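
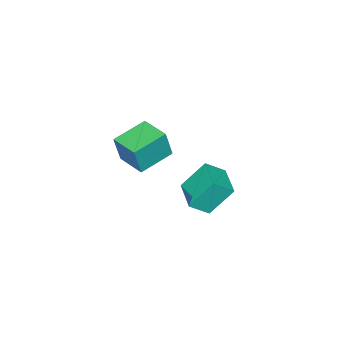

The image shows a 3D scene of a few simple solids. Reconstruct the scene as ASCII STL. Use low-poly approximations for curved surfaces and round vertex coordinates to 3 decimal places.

solid 
facet normal -0.948 0.227 0.224
outer loop
vertex -1.155 -3.921 -0.102
vertex -0.72 -2.155 -0.053
vertex -1.537 -3.778 -1.866
endloop
endfacet
facet normal -0.238 -0.971 -0.027
outer loop
vertex 0.5 -4.265 -2.347
vertex -1.155 -3.921 -0.102
vertex -1.537 -3.778 -1.866
endloop
endfacet
facet normal -0.948 0.226 0.224
outer loop
vertex -1.537 -3.778 -1.866
vertex -0.72 -2.155 -0.053
vertex -1.103 -2.011 -1.816
endloop
endfacet
facet normal -0.211 0.079 -0.974
outer loop
vertex -1.103 -2.011 -1.816
vertex 0.5 -4.265 -2.347
vertex -1.537 -3.778 -1.866
endloop
endfacet
facet normal 0.211 -0.079 0.974
outer loop
vertex -1.155 -3.921 -0.102
vertex 1.317 -2.642 -0.534
vertex -0.72 -2.155 -0.053
endloop
endfacet
facet normal -0.239 -0.971 -0.027
outer loop
vertex 0.883 -4.409 -0.584
vertex -1.155 -3.921 -0.102
vertex 0.5 -4.265 -2.347
endloop
endfacet
facet normal 0.211 -0.079 0.974
outer loop
vertex 0.883 -4.409 -0.584
vertex 1.317 -2.642 -0.534
vertex -1.155 -3.921 -0.102
endloop
endfacet
facet normal 0.239 0.971 0.027
outer loop
vertex -0.72 -2.155 -0.053
vertex 1.317 -2.642 -0.534
vertex -1.103 -2.011 -1.816
endloop
endfacet
facet normal -0.211 0.079 -0.974
outer loop
vertex 0.935 -2.499 -2.298
vertex 0.5 -4.265 -2.347
vertex -1.103 -2.011 -1.816
endloop
endfacet
facet normal 0.239 0.971 0.027
outer loop
vertex -1.103 -2.011 -1.816
vertex 1.317 -2.642 -0.534
vertex 0.935 -2.499 -2.298
endloop
endfacet
facet normal 0.948 -0.227 -0.224
outer loop
vertex 0.935 -2.499 -2.298
vertex 0.883 -4.409 -0.584
vertex 0.5 -4.265 -2.347
endloop
endfacet
facet normal 0.948 -0.227 -0.224
outer loop
vertex 1.317 -2.642 -0.534
vertex 0.883 -4.409 -0.584
vertex 0.935 -2.499 -2.298
endloop
endfacet
facet normal -0.640 0.474 -0.605
outer loop
vertex 0.71 2.813 0.431
vertex 1.869 4.225 0.31
vertex 1.593 1.95 -1.18
endloop
endfacet
facet normal -0.633 -0.771 0.066
outer loop
vertex 2.451 1.315 -0.37
vertex 0.71 2.813 0.431
vertex 1.593 1.95 -1.18
endloop
endfacet
facet normal -0.640 0.474 -0.605
outer loop
vertex 1.593 1.95 -1.18
vertex 1.869 4.225 0.31
vertex 2.752 3.362 -1.301
endloop
endfacet
facet normal 0.435 -0.425 -0.794
outer loop
vertex 2.752 3.362 -1.301
vertex 2.451 1.315 -0.37
vertex 1.593 1.95 -1.18
endloop
endfacet
facet normal -0.435 0.425 0.794
outer loop
vertex 0.71 2.813 0.431
vertex 2.727 3.59 1.12
vertex 1.869 4.225 0.31
endloop
endfacet
facet normal -0.633 -0.771 0.066
outer loop
vertex 1.568 2.178 1.241
vertex 0.71 2.813 0.431
vertex 2.451 1.315 -0.37
endloop
endfacet
facet normal -0.435 0.425 0.794
outer loop
vertex 1.568 2.178 1.241
vertex 2.727 3.59 1.12
vertex 0.71 2.813 0.431
endloop
endfacet
facet normal 0.633 0.771 -0.066
outer loop
vertex 1.869 4.225 0.31
vertex 2.727 3.59 1.12
vertex 2.752 3.362 -1.301
endloop
endfacet
facet normal 0.435 -0.425 -0.794
outer loop
vertex 3.61 2.727 -0.491
vertex 2.451 1.315 -0.37
vertex 2.752 3.362 -1.301
endloop
endfacet
facet normal 0.633 0.771 -0.066
outer loop
vertex 2.752 3.362 -1.301
vertex 2.727 3.59 1.12
vertex 3.61 2.727 -0.491
endloop
endfacet
facet normal 0.640 -0.474 0.605
outer loop
vertex 3.61 2.727 -0.491
vertex 1.568 2.178 1.241
vertex 2.451 1.315 -0.37
endloop
endfacet
facet normal 0.640 -0.474 0.605
outer loop
vertex 2.727 3.59 1.12
vertex 1.568 2.178 1.241
vertex 3.61 2.727 -0.491
endloop
endfacet

endsolid


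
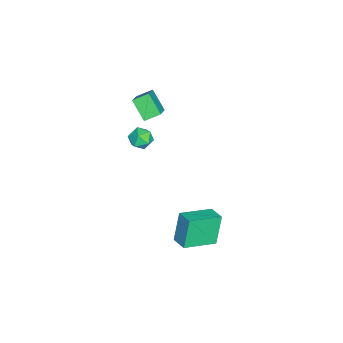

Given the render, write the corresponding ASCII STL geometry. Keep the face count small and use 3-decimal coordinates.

solid 
facet normal -0.721 -0.660 -0.209
outer loop
vertex 1.565 -1.366 -1.729
vertex 0.349 0.155 -2.336
vertex 2.228 -1.535 -3.48
endloop
endfacet
facet normal 0.596 -0.746 0.298
outer loop
vertex 2.971 -0.855 -3.264
vertex 1.565 -1.366 -1.729
vertex 2.228 -1.535 -3.48
endloop
endfacet
facet normal -0.721 -0.660 -0.210
outer loop
vertex 2.228 -1.535 -3.48
vertex 0.349 0.155 -2.336
vertex 1.012 -0.013 -4.087
endloop
endfacet
facet normal 0.353 -0.090 -0.931
outer loop
vertex 1.012 -0.013 -4.087
vertex 2.971 -0.855 -3.264
vertex 2.228 -1.535 -3.48
endloop
endfacet
facet normal -0.353 0.090 0.931
outer loop
vertex 1.565 -1.366 -1.729
vertex 1.092 0.835 -2.12
vertex 0.349 0.155 -2.336
endloop
endfacet
facet normal 0.596 -0.746 0.297
outer loop
vertex 2.308 -0.687 -1.513
vertex 1.565 -1.366 -1.729
vertex 2.971 -0.855 -3.264
endloop
endfacet
facet normal -0.353 0.090 0.931
outer loop
vertex 2.308 -0.687 -1.513
vertex 1.092 0.835 -2.12
vertex 1.565 -1.366 -1.729
endloop
endfacet
facet normal -0.596 0.746 -0.297
outer loop
vertex 0.349 0.155 -2.336
vertex 1.092 0.835 -2.12
vertex 1.012 -0.013 -4.087
endloop
endfacet
facet normal 0.353 -0.090 -0.931
outer loop
vertex 1.755 0.666 -3.871
vertex 2.971 -0.855 -3.264
vertex 1.012 -0.013 -4.087
endloop
endfacet
facet normal -0.595 0.746 -0.298
outer loop
vertex 1.012 -0.013 -4.087
vertex 1.092 0.835 -2.12
vertex 1.755 0.666 -3.871
endloop
endfacet
facet normal 0.721 0.660 0.210
outer loop
vertex 1.755 0.666 -3.871
vertex 2.308 -0.687 -1.513
vertex 2.971 -0.855 -3.264
endloop
endfacet
facet normal 0.721 0.660 0.209
outer loop
vertex 1.092 0.835 -2.12
vertex 2.308 -0.687 -1.513
vertex 1.755 0.666 -3.871
endloop
endfacet
facet normal -0.474 -0.539 0.696
outer loop
vertex -2.017 -3.708 4.833
vertex -3.599 -3.825 3.666
vertex -1.663 -4.532 4.436
endloop
endfacet
facet normal 0.803 0.059 0.593
outer loop
vertex -0.981 -3.755 3.434
vertex -2.017 -3.708 4.833
vertex -1.663 -4.532 4.436
endloop
endfacet
facet normal -0.474 -0.539 0.696
outer loop
vertex -1.663 -4.532 4.436
vertex -3.599 -3.825 3.666
vertex -3.246 -4.648 3.269
endloop
endfacet
facet normal 0.361 -0.840 -0.406
outer loop
vertex -3.246 -4.648 3.269
vertex -0.981 -3.755 3.434
vertex -1.663 -4.532 4.436
endloop
endfacet
facet normal -0.361 0.840 0.405
outer loop
vertex -2.017 -3.708 4.833
vertex -2.917 -3.048 2.664
vertex -3.599 -3.825 3.666
endloop
endfacet
facet normal 0.803 0.059 0.593
outer loop
vertex -1.334 -2.932 3.831
vertex -2.017 -3.708 4.833
vertex -0.981 -3.755 3.434
endloop
endfacet
facet normal -0.360 0.840 0.405
outer loop
vertex -1.334 -2.932 3.831
vertex -2.917 -3.048 2.664
vertex -2.017 -3.708 4.833
endloop
endfacet
facet normal -0.803 -0.059 -0.592
outer loop
vertex -3.599 -3.825 3.666
vertex -2.917 -3.048 2.664
vertex -3.246 -4.648 3.269
endloop
endfacet
facet normal 0.361 -0.840 -0.405
outer loop
vertex -2.563 -3.872 2.267
vertex -0.981 -3.755 3.434
vertex -3.246 -4.648 3.269
endloop
endfacet
facet normal -0.803 -0.059 -0.593
outer loop
vertex -3.246 -4.648 3.269
vertex -2.917 -3.048 2.664
vertex -2.563 -3.872 2.267
endloop
endfacet
facet normal 0.474 0.539 -0.696
outer loop
vertex -2.563 -3.872 2.267
vertex -1.334 -2.932 3.831
vertex -0.981 -3.755 3.434
endloop
endfacet
facet normal 0.474 0.539 -0.696
outer loop
vertex -2.917 -3.048 2.664
vertex -1.334 -2.932 3.831
vertex -2.563 -3.872 2.267
endloop
endfacet
facet normal 0.099 0.965 0.241
outer loop
vertex -0.674 -3.176 2.171
vertex -0.626 -3.364 2.903
vertex 0.001 -3.323 2.481
endloop
endfacet
facet normal 0.369 0.836 -0.406
outer loop
vertex -0.674 -3.176 2.171
vertex 0.001 -3.323 2.481
vertex -0.164 -3.586 1.79
endloop
endfacet
facet normal -0.153 0.564 -0.812
outer loop
vertex -0.674 -3.176 2.171
vertex -0.164 -3.586 1.79
vertex -0.893 -3.79 1.786
endloop
endfacet
facet normal -0.744 0.525 -0.414
outer loop
vertex -0.674 -3.176 2.171
vertex -0.893 -3.79 1.786
vertex -1.179 -3.653 2.473
endloop
endfacet
facet normal -0.588 0.773 0.237
outer loop
vertex -0.674 -3.176 2.171
vertex -1.179 -3.653 2.473
vertex -0.626 -3.364 2.903
endloop
endfacet
facet normal 0.877 0.340 -0.339
outer loop
vertex -0.164 -3.586 1.79
vertex 0.001 -3.323 2.481
vertex 0.199 -4.027 2.287
endloop
endfacet
facet normal 0.442 0.549 0.710
outer loop
vertex 0.001 -3.323 2.481
vertex -0.626 -3.364 2.903
vertex -0.087 -3.89 2.974
endloop
endfacet
facet normal -0.671 0.239 0.702
outer loop
vertex -0.626 -3.364 2.903
vertex -1.179 -3.653 2.473
vertex -0.816 -4.094 2.97
endloop
endfacet
facet normal -0.922 -0.162 -0.351
outer loop
vertex -1.179 -3.653 2.473
vertex -0.893 -3.79 1.786
vertex -0.981 -4.357 2.279
endloop
endfacet
facet normal 0.033 -0.100 -0.994
outer loop
vertex -0.893 -3.79 1.786
vertex -0.164 -3.586 1.79
vertex -0.354 -4.316 1.857
endloop
endfacet
facet normal 0.744 -0.525 0.414
outer loop
vertex -0.306 -4.504 2.589
vertex 0.199 -4.027 2.287
vertex -0.087 -3.89 2.974
endloop
endfacet
facet normal 0.153 -0.564 0.812
outer loop
vertex -0.306 -4.504 2.589
vertex -0.087 -3.89 2.974
vertex -0.816 -4.094 2.97
endloop
endfacet
facet normal -0.369 -0.836 0.406
outer loop
vertex -0.306 -4.504 2.589
vertex -0.816 -4.094 2.97
vertex -0.981 -4.357 2.279
endloop
endfacet
facet normal -0.099 -0.965 -0.241
outer loop
vertex -0.306 -4.504 2.589
vertex -0.981 -4.357 2.279
vertex -0.354 -4.316 1.857
endloop
endfacet
facet normal 0.588 -0.773 -0.237
outer loop
vertex -0.306 -4.504 2.589
vertex -0.354 -4.316 1.857
vertex 0.199 -4.027 2.287
endloop
endfacet
facet normal 0.922 0.162 0.351
outer loop
vertex -0.087 -3.89 2.974
vertex 0.199 -4.027 2.287
vertex 0.001 -3.323 2.481
endloop
endfacet
facet normal -0.033 0.100 0.994
outer loop
vertex -0.816 -4.094 2.97
vertex -0.087 -3.89 2.974
vertex -0.626 -3.364 2.903
endloop
endfacet
facet normal -0.877 -0.340 0.339
outer loop
vertex -0.981 -4.357 2.279
vertex -0.816 -4.094 2.97
vertex -1.179 -3.653 2.473
endloop
endfacet
facet normal -0.442 -0.549 -0.710
outer loop
vertex -0.354 -4.316 1.857
vertex -0.981 -4.357 2.279
vertex -0.893 -3.79 1.786
endloop
endfacet
facet normal 0.671 -0.239 -0.702
outer loop
vertex 0.199 -4.027 2.287
vertex -0.354 -4.316 1.857
vertex -0.164 -3.586 1.79
endloop
endfacet

endsolid


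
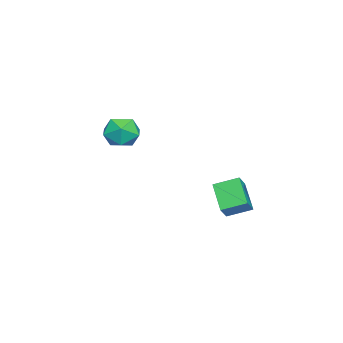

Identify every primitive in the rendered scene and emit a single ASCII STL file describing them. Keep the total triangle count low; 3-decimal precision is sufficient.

solid 
facet normal -0.695 0.093 -0.713
outer loop
vertex -2.057 1.929 -3.826
vertex -2.416 3.234 -3.306
vertex -0.767 2.743 -4.976
endloop
endfacet
facet normal 0.248 -0.900 -0.359
outer loop
vertex -0.044 2.646 -4.234
vertex -2.057 1.929 -3.826
vertex -0.767 2.743 -4.976
endloop
endfacet
facet normal -0.695 0.094 -0.713
outer loop
vertex -0.767 2.743 -4.976
vertex -2.416 3.234 -3.306
vertex -1.126 4.048 -4.455
endloop
endfacet
facet normal 0.675 0.426 -0.602
outer loop
vertex -1.126 4.048 -4.455
vertex -0.044 2.646 -4.234
vertex -0.767 2.743 -4.976
endloop
endfacet
facet normal -0.675 -0.426 0.602
outer loop
vertex -2.057 1.929 -3.826
vertex -1.693 3.137 -2.564
vertex -2.416 3.234 -3.306
endloop
endfacet
facet normal 0.248 -0.900 -0.359
outer loop
vertex -1.334 1.832 -3.085
vertex -2.057 1.929 -3.826
vertex -0.044 2.646 -4.234
endloop
endfacet
facet normal -0.675 -0.426 0.603
outer loop
vertex -1.334 1.832 -3.085
vertex -1.693 3.137 -2.564
vertex -2.057 1.929 -3.826
endloop
endfacet
facet normal -0.248 0.900 0.359
outer loop
vertex -2.416 3.234 -3.306
vertex -1.693 3.137 -2.564
vertex -1.126 4.048 -4.455
endloop
endfacet
facet normal 0.675 0.426 -0.603
outer loop
vertex -0.403 3.951 -3.714
vertex -0.044 2.646 -4.234
vertex -1.126 4.048 -4.455
endloop
endfacet
facet normal -0.248 0.900 0.359
outer loop
vertex -1.126 4.048 -4.455
vertex -1.693 3.137 -2.564
vertex -0.403 3.951 -3.714
endloop
endfacet
facet normal 0.694 -0.093 0.714
outer loop
vertex -0.403 3.951 -3.714
vertex -1.334 1.832 -3.085
vertex -0.044 2.646 -4.234
endloop
endfacet
facet normal 0.695 -0.094 0.713
outer loop
vertex -1.693 3.137 -2.564
vertex -1.334 1.832 -3.085
vertex -0.403 3.951 -3.714
endloop
endfacet
facet normal -0.391 -0.726 0.565
outer loop
vertex -3.443 -3.767 0.019
vertex -2.794 -4.54 -0.525
vertex -2.399 -4.02 0.416
endloop
endfacet
facet normal -0.376 -0.106 0.921
outer loop
vertex -3.443 -3.767 0.019
vertex -2.399 -4.02 0.416
vertex -2.756 -2.931 0.396
endloop
endfacet
facet normal -0.751 0.371 0.546
outer loop
vertex -3.443 -3.767 0.019
vertex -2.756 -2.931 0.396
vertex -3.373 -2.778 -0.557
endloop
endfacet
facet normal -0.998 0.047 -0.040
outer loop
vertex -3.443 -3.767 0.019
vertex -3.373 -2.778 -0.557
vertex -3.397 -3.773 -1.127
endloop
endfacet
facet normal -0.775 -0.631 -0.028
outer loop
vertex -3.443 -3.767 0.019
vertex -3.397 -3.773 -1.127
vertex -2.794 -4.54 -0.525
endloop
endfacet
facet normal 0.300 0.116 0.947
outer loop
vertex -2.756 -2.931 0.396
vertex -2.399 -4.02 0.416
vertex -1.683 -3.187 0.087
endloop
endfacet
facet normal 0.277 -0.885 0.373
outer loop
vertex -2.399 -4.02 0.416
vertex -2.794 -4.54 -0.525
vertex -1.707 -4.182 -0.483
endloop
endfacet
facet normal -0.344 -0.732 -0.588
outer loop
vertex -2.794 -4.54 -0.525
vertex -3.397 -3.773 -1.127
vertex -2.324 -4.029 -1.436
endloop
endfacet
facet normal -0.705 0.365 -0.608
outer loop
vertex -3.397 -3.773 -1.127
vertex -3.373 -2.778 -0.557
vertex -2.681 -2.94 -1.456
endloop
endfacet
facet normal -0.306 0.889 0.341
outer loop
vertex -3.373 -2.778 -0.557
vertex -2.756 -2.931 0.396
vertex -2.286 -2.42 -0.515
endloop
endfacet
facet normal 0.998 -0.047 0.040
outer loop
vertex -1.637 -3.193 -1.059
vertex -1.683 -3.187 0.087
vertex -1.707 -4.182 -0.483
endloop
endfacet
facet normal 0.751 -0.371 -0.546
outer loop
vertex -1.637 -3.193 -1.059
vertex -1.707 -4.182 -0.483
vertex -2.324 -4.029 -1.436
endloop
endfacet
facet normal 0.376 0.106 -0.921
outer loop
vertex -1.637 -3.193 -1.059
vertex -2.324 -4.029 -1.436
vertex -2.681 -2.94 -1.456
endloop
endfacet
facet normal 0.391 0.726 -0.565
outer loop
vertex -1.637 -3.193 -1.059
vertex -2.681 -2.94 -1.456
vertex -2.286 -2.42 -0.515
endloop
endfacet
facet normal 0.775 0.631 0.028
outer loop
vertex -1.637 -3.193 -1.059
vertex -2.286 -2.42 -0.515
vertex -1.683 -3.187 0.087
endloop
endfacet
facet normal 0.705 -0.365 0.608
outer loop
vertex -1.707 -4.182 -0.483
vertex -1.683 -3.187 0.087
vertex -2.399 -4.02 0.416
endloop
endfacet
facet normal 0.306 -0.889 -0.341
outer loop
vertex -2.324 -4.029 -1.436
vertex -1.707 -4.182 -0.483
vertex -2.794 -4.54 -0.525
endloop
endfacet
facet normal -0.300 -0.116 -0.947
outer loop
vertex -2.681 -2.94 -1.456
vertex -2.324 -4.029 -1.436
vertex -3.397 -3.773 -1.127
endloop
endfacet
facet normal -0.277 0.885 -0.373
outer loop
vertex -2.286 -2.42 -0.515
vertex -2.681 -2.94 -1.456
vertex -3.373 -2.778 -0.557
endloop
endfacet
facet normal 0.344 0.732 0.588
outer loop
vertex -1.683 -3.187 0.087
vertex -2.286 -2.42 -0.515
vertex -2.756 -2.931 0.396
endloop
endfacet

endsolid


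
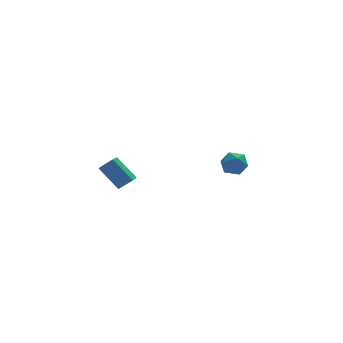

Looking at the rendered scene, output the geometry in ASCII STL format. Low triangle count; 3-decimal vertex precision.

solid 
facet normal 0.483 -0.532 -0.696
outer loop
vertex -3.105 -3.71 0.709
vertex -3.448 -4.186 0.835
vertex -3.621 -3.794 0.415
endloop
endfacet
facet normal 0.164 0.835 -0.526
outer loop
vertex -3.105 -3.71 0.709
vertex -3.621 -3.794 0.415
vertex -3.928 -2.799 1.899
endloop
endfacet
facet normal 0.165 0.835 -0.526
outer loop
vertex -3.928 -2.799 1.899
vertex -3.621 -3.794 0.415
vertex -4.445 -2.882 1.605
endloop
endfacet
facet normal -0.481 0.533 0.696
outer loop
vertex -3.928 -2.799 1.899
vertex -4.445 -2.882 1.605
vertex -4.272 -3.274 2.025
endloop
endfacet
facet normal 0.481 -0.533 -0.696
outer loop
vertex -3.621 -3.794 0.415
vertex -3.448 -4.186 0.835
vertex -3.965 -4.269 0.541
endloop
endfacet
facet normal -0.663 0.298 -0.687
outer loop
vertex -3.621 -3.794 0.415
vertex -3.965 -4.269 0.541
vertex -4.445 -2.882 1.605
endloop
endfacet
facet normal -0.664 0.297 -0.686
outer loop
vertex -4.445 -2.882 1.605
vertex -3.965 -4.269 0.541
vertex -4.788 -3.358 1.731
endloop
endfacet
facet normal -0.483 0.532 0.696
outer loop
vertex -4.445 -2.882 1.605
vertex -4.788 -3.358 1.731
vertex -4.272 -3.274 2.025
endloop
endfacet
facet normal 0.481 -0.533 -0.696
outer loop
vertex -3.965 -4.269 0.541
vertex -3.448 -4.186 0.835
vertex -3.792 -4.661 0.961
endloop
endfacet
facet normal -0.828 -0.538 -0.161
outer loop
vertex -3.965 -4.269 0.541
vertex -3.792 -4.661 0.961
vertex -4.788 -3.358 1.731
endloop
endfacet
facet normal -0.828 -0.538 -0.161
outer loop
vertex -4.788 -3.358 1.731
vertex -3.792 -4.661 0.961
vertex -4.615 -3.75 2.151
endloop
endfacet
facet normal -0.483 0.532 0.696
outer loop
vertex -4.788 -3.358 1.731
vertex -4.615 -3.75 2.151
vertex -4.272 -3.274 2.025
endloop
endfacet
facet normal 0.481 -0.533 -0.696
outer loop
vertex -3.792 -4.661 0.961
vertex -3.448 -4.186 0.835
vertex -3.275 -4.578 1.255
endloop
endfacet
facet normal -0.165 -0.835 0.525
outer loop
vertex -3.792 -4.661 0.961
vertex -3.275 -4.578 1.255
vertex -4.615 -3.75 2.151
endloop
endfacet
facet normal -0.164 -0.835 0.526
outer loop
vertex -4.615 -3.75 2.151
vertex -3.275 -4.578 1.255
vertex -4.099 -3.666 2.445
endloop
endfacet
facet normal -0.483 0.532 0.696
outer loop
vertex -4.615 -3.75 2.151
vertex -4.099 -3.666 2.445
vertex -4.272 -3.274 2.025
endloop
endfacet
facet normal 0.483 -0.532 -0.696
outer loop
vertex -3.275 -4.578 1.255
vertex -3.448 -4.186 0.835
vertex -2.932 -4.102 1.129
endloop
endfacet
facet normal 0.664 -0.296 0.687
outer loop
vertex -3.275 -4.578 1.255
vertex -2.932 -4.102 1.129
vertex -4.099 -3.666 2.445
endloop
endfacet
facet normal 0.663 -0.298 0.687
outer loop
vertex -4.099 -3.666 2.445
vertex -2.932 -4.102 1.129
vertex -3.755 -3.191 2.319
endloop
endfacet
facet normal -0.481 0.533 0.696
outer loop
vertex -4.099 -3.666 2.445
vertex -3.755 -3.191 2.319
vertex -4.272 -3.274 2.025
endloop
endfacet
facet normal 0.483 -0.532 -0.696
outer loop
vertex -2.932 -4.102 1.129
vertex -3.448 -4.186 0.835
vertex -3.105 -3.71 0.709
endloop
endfacet
facet normal 0.828 0.538 0.161
outer loop
vertex -2.932 -4.102 1.129
vertex -3.105 -3.71 0.709
vertex -3.755 -3.191 2.319
endloop
endfacet
facet normal 0.828 0.538 0.161
outer loop
vertex -3.755 -3.191 2.319
vertex -3.105 -3.71 0.709
vertex -3.928 -2.799 1.899
endloop
endfacet
facet normal -0.481 0.533 0.696
outer loop
vertex -3.755 -3.191 2.319
vertex -3.928 -2.799 1.899
vertex -4.272 -3.274 2.025
endloop
endfacet
facet normal -0.781 0.333 0.528
outer loop
vertex 2.858 -0.279 -0.43
vertex 2.744 -1.077 -0.095
vertex 3.263 -0.503 0.31
endloop
endfacet
facet normal -0.303 0.853 0.424
outer loop
vertex 2.858 -0.279 -0.43
vertex 3.263 -0.503 0.31
vertex 3.689 -0.048 -0.301
endloop
endfacet
facet normal -0.216 0.935 -0.280
outer loop
vertex 2.858 -0.279 -0.43
vertex 3.689 -0.048 -0.301
vertex 3.435 -0.341 -1.082
endloop
endfacet
facet normal -0.640 0.467 -0.611
outer loop
vertex 2.858 -0.279 -0.43
vertex 3.435 -0.341 -1.082
vertex 2.85 -0.977 -0.955
endloop
endfacet
facet normal -0.989 0.095 -0.111
outer loop
vertex 2.858 -0.279 -0.43
vertex 2.85 -0.977 -0.955
vertex 2.744 -1.077 -0.095
endloop
endfacet
facet normal 0.320 0.640 0.699
outer loop
vertex 3.689 -0.048 -0.301
vertex 3.263 -0.503 0.31
vertex 4.09 -0.703 0.115
endloop
endfacet
facet normal -0.454 -0.202 0.868
outer loop
vertex 3.263 -0.503 0.31
vertex 2.744 -1.077 -0.095
vertex 3.505 -1.339 0.242
endloop
endfacet
facet normal -0.791 -0.589 -0.166
outer loop
vertex 2.744 -1.077 -0.095
vertex 2.85 -0.977 -0.955
vertex 3.251 -1.632 -0.539
endloop
endfacet
facet normal -0.226 0.014 -0.974
outer loop
vertex 2.85 -0.977 -0.955
vertex 3.435 -0.341 -1.082
vertex 3.677 -1.177 -1.15
endloop
endfacet
facet normal 0.460 0.772 -0.439
outer loop
vertex 3.435 -0.341 -1.082
vertex 3.689 -0.048 -0.301
vertex 4.196 -0.603 -0.745
endloop
endfacet
facet normal 0.640 -0.467 0.611
outer loop
vertex 4.082 -1.401 -0.41
vertex 4.09 -0.703 0.115
vertex 3.505 -1.339 0.242
endloop
endfacet
facet normal 0.216 -0.935 0.280
outer loop
vertex 4.082 -1.401 -0.41
vertex 3.505 -1.339 0.242
vertex 3.251 -1.632 -0.539
endloop
endfacet
facet normal 0.303 -0.853 -0.424
outer loop
vertex 4.082 -1.401 -0.41
vertex 3.251 -1.632 -0.539
vertex 3.677 -1.177 -1.15
endloop
endfacet
facet normal 0.781 -0.333 -0.528
outer loop
vertex 4.082 -1.401 -0.41
vertex 3.677 -1.177 -1.15
vertex 4.196 -0.603 -0.745
endloop
endfacet
facet normal 0.989 -0.095 0.111
outer loop
vertex 4.082 -1.401 -0.41
vertex 4.196 -0.603 -0.745
vertex 4.09 -0.703 0.115
endloop
endfacet
facet normal 0.226 -0.014 0.974
outer loop
vertex 3.505 -1.339 0.242
vertex 4.09 -0.703 0.115
vertex 3.263 -0.503 0.31
endloop
endfacet
facet normal -0.460 -0.772 0.439
outer loop
vertex 3.251 -1.632 -0.539
vertex 3.505 -1.339 0.242
vertex 2.744 -1.077 -0.095
endloop
endfacet
facet normal -0.320 -0.640 -0.699
outer loop
vertex 3.677 -1.177 -1.15
vertex 3.251 -1.632 -0.539
vertex 2.85 -0.977 -0.955
endloop
endfacet
facet normal 0.454 0.202 -0.868
outer loop
vertex 4.196 -0.603 -0.745
vertex 3.677 -1.177 -1.15
vertex 3.435 -0.341 -1.082
endloop
endfacet
facet normal 0.791 0.589 0.166
outer loop
vertex 4.09 -0.703 0.115
vertex 4.196 -0.603 -0.745
vertex 3.689 -0.048 -0.301
endloop
endfacet

endsolid


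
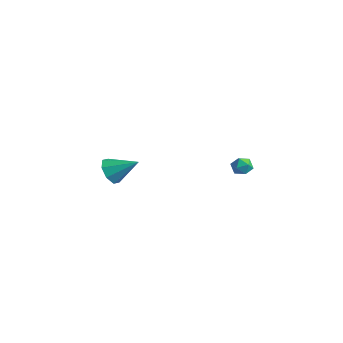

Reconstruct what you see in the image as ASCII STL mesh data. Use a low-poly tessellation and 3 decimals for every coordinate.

solid 
facet normal -0.669 -0.542 -0.508
outer loop
vertex -2.803 -4.599 3.112
vertex -3.365 -3.872 3.077
vertex -2.693 -4.2 2.542
endloop
endfacet
facet normal 0.944 -0.327 -0.046
outer loop
vertex -2.803 -4.599 3.112
vertex -2.693 -4.2 2.542
vertex -2.175 -2.908 3.983
endloop
endfacet
facet normal -0.669 -0.541 -0.509
outer loop
vertex -2.693 -4.2 2.542
vertex -3.365 -3.872 3.077
vertex -2.976 -3.609 2.286
endloop
endfacet
facet normal 0.852 0.198 -0.484
outer loop
vertex -2.693 -4.2 2.542
vertex -2.976 -3.609 2.286
vertex -2.175 -2.908 3.983
endloop
endfacet
facet normal -0.670 -0.541 -0.509
outer loop
vertex -2.976 -3.609 2.286
vertex -3.365 -3.872 3.077
vertex -3.487 -3.171 2.493
endloop
endfacet
facet normal 0.431 0.744 -0.511
outer loop
vertex -2.976 -3.609 2.286
vertex -3.487 -3.171 2.493
vertex -2.175 -2.908 3.983
endloop
endfacet
facet normal -0.669 -0.541 -0.510
outer loop
vertex -3.487 -3.171 2.493
vertex -3.365 -3.872 3.077
vertex -3.927 -3.144 3.042
endloop
endfacet
facet normal -0.075 0.991 -0.109
outer loop
vertex -3.487 -3.171 2.493
vertex -3.927 -3.144 3.042
vertex -2.175 -2.908 3.983
endloop
endfacet
facet normal -0.669 -0.541 -0.510
outer loop
vertex -3.927 -3.144 3.042
vertex -3.365 -3.872 3.077
vertex -4.038 -3.543 3.611
endloop
endfacet
facet normal -0.367 0.794 0.485
outer loop
vertex -3.927 -3.144 3.042
vertex -4.038 -3.543 3.611
vertex -2.175 -2.908 3.983
endloop
endfacet
facet normal -0.669 -0.541 -0.510
outer loop
vertex -4.038 -3.543 3.611
vertex -3.365 -3.872 3.077
vertex -3.755 -4.135 3.868
endloop
endfacet
facet normal -0.276 0.269 0.923
outer loop
vertex -4.038 -3.543 3.611
vertex -3.755 -4.135 3.868
vertex -2.175 -2.908 3.983
endloop
endfacet
facet normal -0.668 -0.542 -0.510
outer loop
vertex -3.755 -4.135 3.868
vertex -3.365 -3.872 3.077
vertex -3.243 -4.572 3.661
endloop
endfacet
facet normal 0.147 -0.278 0.949
outer loop
vertex -3.755 -4.135 3.868
vertex -3.243 -4.572 3.661
vertex -2.175 -2.908 3.983
endloop
endfacet
facet normal -0.669 -0.542 -0.509
outer loop
vertex -3.243 -4.572 3.661
vertex -3.365 -3.872 3.077
vertex -2.803 -4.599 3.112
endloop
endfacet
facet normal 0.652 -0.524 0.548
outer loop
vertex -3.243 -4.572 3.661
vertex -2.803 -4.599 3.112
vertex -2.175 -2.908 3.983
endloop
endfacet
facet normal -0.348 0.342 0.873
outer loop
vertex -1.614 4.463 1.754
vertex -2.231 4.173 1.622
vertex -1.742 3.812 1.958
endloop
endfacet
facet normal 0.353 0.216 0.910
outer loop
vertex -1.614 4.463 1.754
vertex -1.742 3.812 1.958
vertex -1.127 3.974 1.681
endloop
endfacet
facet normal 0.676 0.612 0.411
outer loop
vertex -1.614 4.463 1.754
vertex -1.127 3.974 1.681
vertex -1.235 4.435 1.173
endloop
endfacet
facet normal 0.174 0.983 0.066
outer loop
vertex -1.614 4.463 1.754
vertex -1.235 4.435 1.173
vertex -1.917 4.558 1.137
endloop
endfacet
facet normal -0.459 0.816 0.351
outer loop
vertex -1.614 4.463 1.754
vertex -1.917 4.558 1.137
vertex -2.231 4.173 1.622
endloop
endfacet
facet normal 0.462 -0.472 0.750
outer loop
vertex -1.127 3.974 1.681
vertex -1.742 3.812 1.958
vertex -1.443 3.382 1.503
endloop
endfacet
facet normal -0.672 -0.267 0.691
outer loop
vertex -1.742 3.812 1.958
vertex -2.231 4.173 1.622
vertex -2.125 3.505 1.467
endloop
endfacet
facet normal -0.852 0.501 -0.154
outer loop
vertex -2.231 4.173 1.622
vertex -1.917 4.558 1.137
vertex -2.233 3.966 0.959
endloop
endfacet
facet normal 0.171 0.770 -0.615
outer loop
vertex -1.917 4.558 1.137
vertex -1.235 4.435 1.173
vertex -1.618 4.128 0.682
endloop
endfacet
facet normal 0.984 0.169 -0.056
outer loop
vertex -1.235 4.435 1.173
vertex -1.127 3.974 1.681
vertex -1.129 3.767 1.018
endloop
endfacet
facet normal -0.174 -0.983 -0.066
outer loop
vertex -1.746 3.477 0.886
vertex -1.443 3.382 1.503
vertex -2.125 3.505 1.467
endloop
endfacet
facet normal -0.676 -0.612 -0.411
outer loop
vertex -1.746 3.477 0.886
vertex -2.125 3.505 1.467
vertex -2.233 3.966 0.959
endloop
endfacet
facet normal -0.353 -0.216 -0.910
outer loop
vertex -1.746 3.477 0.886
vertex -2.233 3.966 0.959
vertex -1.618 4.128 0.682
endloop
endfacet
facet normal 0.348 -0.342 -0.873
outer loop
vertex -1.746 3.477 0.886
vertex -1.618 4.128 0.682
vertex -1.129 3.767 1.018
endloop
endfacet
facet normal 0.459 -0.816 -0.351
outer loop
vertex -1.746 3.477 0.886
vertex -1.129 3.767 1.018
vertex -1.443 3.382 1.503
endloop
endfacet
facet normal -0.171 -0.770 0.615
outer loop
vertex -2.125 3.505 1.467
vertex -1.443 3.382 1.503
vertex -1.742 3.812 1.958
endloop
endfacet
facet normal -0.984 -0.169 0.056
outer loop
vertex -2.233 3.966 0.959
vertex -2.125 3.505 1.467
vertex -2.231 4.173 1.622
endloop
endfacet
facet normal -0.462 0.472 -0.750
outer loop
vertex -1.618 4.128 0.682
vertex -2.233 3.966 0.959
vertex -1.917 4.558 1.137
endloop
endfacet
facet normal 0.672 0.267 -0.691
outer loop
vertex -1.129 3.767 1.018
vertex -1.618 4.128 0.682
vertex -1.235 4.435 1.173
endloop
endfacet
facet normal 0.852 -0.501 0.154
outer loop
vertex -1.443 3.382 1.503
vertex -1.129 3.767 1.018
vertex -1.127 3.974 1.681
endloop
endfacet

endsolid


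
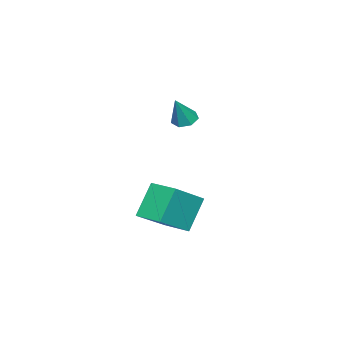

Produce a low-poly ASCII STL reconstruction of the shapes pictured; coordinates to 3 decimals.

solid 
facet normal -0.501 0.044 -0.864
outer loop
vertex 1.863 -0.621 2.672
vertex 1.292 -0.626 3.003
vertex 1.656 -0.107 2.818
endloop
endfacet
facet normal 0.912 0.397 -0.103
outer loop
vertex 1.863 -0.621 2.672
vertex 1.656 -0.107 2.818
vertex 2.088 -0.694 4.377
endloop
endfacet
facet normal -0.501 0.043 -0.864
outer loop
vertex 1.656 -0.107 2.818
vertex 1.292 -0.626 3.003
vertex 1.175 0.016 3.103
endloop
endfacet
facet normal 0.370 0.899 0.236
outer loop
vertex 1.656 -0.107 2.818
vertex 1.175 0.016 3.103
vertex 2.088 -0.694 4.377
endloop
endfacet
facet normal -0.501 0.043 -0.864
outer loop
vertex 1.175 0.016 3.103
vertex 1.292 -0.626 3.003
vertex 0.782 -0.344 3.313
endloop
endfacet
facet normal -0.318 0.712 0.625
outer loop
vertex 1.175 0.016 3.103
vertex 0.782 -0.344 3.313
vertex 2.088 -0.694 4.377
endloop
endfacet
facet normal -0.501 0.044 -0.864
outer loop
vertex 0.782 -0.344 3.313
vertex 1.292 -0.626 3.003
vertex 0.773 -0.916 3.289
endloop
endfacet
facet normal -0.635 -0.022 0.772
outer loop
vertex 0.782 -0.344 3.313
vertex 0.773 -0.916 3.289
vertex 2.088 -0.694 4.377
endloop
endfacet
facet normal -0.501 0.043 -0.865
outer loop
vertex 0.773 -0.916 3.289
vertex 1.292 -0.626 3.003
vertex 1.155 -1.27 3.05
endloop
endfacet
facet normal -0.341 -0.750 0.566
outer loop
vertex 0.773 -0.916 3.289
vertex 1.155 -1.27 3.05
vertex 2.088 -0.694 4.377
endloop
endfacet
facet normal -0.500 0.043 -0.865
outer loop
vertex 1.155 -1.27 3.05
vertex 1.292 -0.626 3.003
vertex 1.64 -1.139 2.776
endloop
endfacet
facet normal 0.341 -0.926 0.162
outer loop
vertex 1.155 -1.27 3.05
vertex 1.64 -1.139 2.776
vertex 2.088 -0.694 4.377
endloop
endfacet
facet normal -0.501 0.042 -0.864
outer loop
vertex 1.64 -1.139 2.776
vertex 1.292 -0.626 3.003
vertex 1.863 -0.621 2.672
endloop
endfacet
facet normal 0.900 -0.415 -0.136
outer loop
vertex 1.64 -1.139 2.776
vertex 1.863 -0.621 2.672
vertex 2.088 -0.694 4.377
endloop
endfacet
facet normal -0.805 0.237 -0.544
outer loop
vertex 1.94 -0.537 -1.383
vertex 2.312 0.883 -1.316
vertex 2.997 -0.736 -3.033
endloop
endfacet
facet normal -0.253 -0.967 -0.045
outer loop
vertex 4.728 -1.243 -1.864
vertex 1.94 -0.537 -1.383
vertex 2.997 -0.736 -3.033
endloop
endfacet
facet normal -0.806 0.236 -0.544
outer loop
vertex 2.997 -0.736 -3.033
vertex 2.312 0.883 -1.316
vertex 3.368 0.685 -2.967
endloop
endfacet
facet normal 0.536 -0.101 -0.838
outer loop
vertex 3.368 0.685 -2.967
vertex 4.728 -1.243 -1.864
vertex 2.997 -0.736 -3.033
endloop
endfacet
facet normal -0.536 0.101 0.838
outer loop
vertex 1.94 -0.537 -1.383
vertex 4.043 0.376 -0.147
vertex 2.312 0.883 -1.316
endloop
endfacet
facet normal -0.253 -0.966 -0.046
outer loop
vertex 3.672 -1.045 -0.213
vertex 1.94 -0.537 -1.383
vertex 4.728 -1.243 -1.864
endloop
endfacet
facet normal -0.536 0.101 0.838
outer loop
vertex 3.672 -1.045 -0.213
vertex 4.043 0.376 -0.147
vertex 1.94 -0.537 -1.383
endloop
endfacet
facet normal 0.252 0.967 0.046
outer loop
vertex 2.312 0.883 -1.316
vertex 4.043 0.376 -0.147
vertex 3.368 0.685 -2.967
endloop
endfacet
facet normal 0.536 -0.101 -0.838
outer loop
vertex 5.1 0.177 -1.797
vertex 4.728 -1.243 -1.864
vertex 3.368 0.685 -2.967
endloop
endfacet
facet normal 0.253 0.966 0.045
outer loop
vertex 3.368 0.685 -2.967
vertex 4.043 0.376 -0.147
vertex 5.1 0.177 -1.797
endloop
endfacet
facet normal 0.805 -0.237 0.544
outer loop
vertex 5.1 0.177 -1.797
vertex 3.672 -1.045 -0.213
vertex 4.728 -1.243 -1.864
endloop
endfacet
facet normal 0.805 -0.236 0.544
outer loop
vertex 4.043 0.376 -0.147
vertex 3.672 -1.045 -0.213
vertex 5.1 0.177 -1.797
endloop
endfacet

endsolid


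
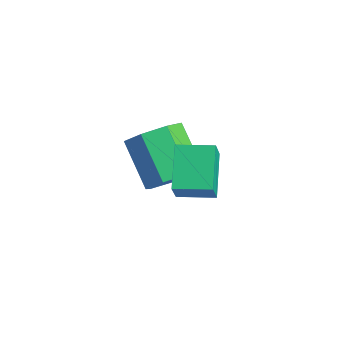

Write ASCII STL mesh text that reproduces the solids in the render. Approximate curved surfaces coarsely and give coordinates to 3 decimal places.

solid 
facet normal -0.351 0.358 -0.866
outer loop
vertex -1.879 -3.283 0.872
vertex -1.144 -2.327 0.969
vertex -0.747 -4.075 0.086
endloop
endfacet
facet normal -0.608 -0.790 -0.080
outer loop
vertex -0.396 -4.433 0.951
vertex -1.879 -3.283 0.872
vertex -0.747 -4.075 0.086
endloop
endfacet
facet normal -0.351 0.357 -0.865
outer loop
vertex -0.747 -4.075 0.086
vertex -1.144 -2.327 0.969
vertex -0.011 -3.12 0.182
endloop
endfacet
facet normal 0.712 -0.499 -0.495
outer loop
vertex -0.011 -3.12 0.182
vertex -0.396 -4.433 0.951
vertex -0.747 -4.075 0.086
endloop
endfacet
facet normal -0.712 0.497 0.495
outer loop
vertex -1.879 -3.283 0.872
vertex -0.793 -2.685 1.834
vertex -1.144 -2.327 0.969
endloop
endfacet
facet normal -0.608 -0.790 -0.080
outer loop
vertex -1.529 -3.64 1.738
vertex -1.879 -3.283 0.872
vertex -0.396 -4.433 0.951
endloop
endfacet
facet normal -0.712 0.499 0.494
outer loop
vertex -1.529 -3.64 1.738
vertex -0.793 -2.685 1.834
vertex -1.879 -3.283 0.872
endloop
endfacet
facet normal 0.608 0.790 0.080
outer loop
vertex -1.144 -2.327 0.969
vertex -0.793 -2.685 1.834
vertex -0.011 -3.12 0.182
endloop
endfacet
facet normal 0.713 -0.498 -0.493
outer loop
vertex 0.339 -3.477 1.048
vertex -0.396 -4.433 0.951
vertex -0.011 -3.12 0.182
endloop
endfacet
facet normal 0.608 0.790 0.080
outer loop
vertex -0.011 -3.12 0.182
vertex -0.793 -2.685 1.834
vertex 0.339 -3.477 1.048
endloop
endfacet
facet normal 0.351 -0.358 0.865
outer loop
vertex 0.339 -3.477 1.048
vertex -1.529 -3.64 1.738
vertex -0.396 -4.433 0.951
endloop
endfacet
facet normal 0.351 -0.357 0.866
outer loop
vertex -0.793 -2.685 1.834
vertex -1.529 -3.64 1.738
vertex 0.339 -3.477 1.048
endloop
endfacet
facet normal 0.778 -0.044 -0.626
outer loop
vertex -2.261 -3.622 -0.723
vertex -2.692 -2.961 -1.305
vertex -2.08 -2.808 -0.555
endloop
endfacet
facet normal 0.590 -0.287 0.755
outer loop
vertex -2.261 -3.622 -0.723
vertex -2.08 -2.808 -0.555
vertex -3.717 -3.539 0.447
endloop
endfacet
facet normal 0.590 -0.287 0.755
outer loop
vertex -3.717 -3.539 0.447
vertex -2.08 -2.808 -0.555
vertex -3.536 -2.725 0.615
endloop
endfacet
facet normal -0.778 0.044 0.626
outer loop
vertex -3.717 -3.539 0.447
vertex -3.536 -2.725 0.615
vertex -4.148 -2.879 -0.135
endloop
endfacet
facet normal 0.778 -0.044 -0.626
outer loop
vertex -2.08 -2.808 -0.555
vertex -2.692 -2.961 -1.305
vertex -2.36 -2.11 -0.952
endloop
endfacet
facet normal 0.534 0.570 0.625
outer loop
vertex -2.08 -2.808 -0.555
vertex -2.36 -2.11 -0.952
vertex -3.536 -2.725 0.615
endloop
endfacet
facet normal 0.535 0.569 0.625
outer loop
vertex -3.536 -2.725 0.615
vertex -2.36 -2.11 -0.952
vertex -3.816 -2.027 0.219
endloop
endfacet
facet normal -0.778 0.043 0.626
outer loop
vertex -3.536 -2.725 0.615
vertex -3.816 -2.027 0.219
vertex -4.148 -2.879 -0.135
endloop
endfacet
facet normal 0.779 -0.045 -0.625
outer loop
vertex -2.36 -2.11 -0.952
vertex -2.692 -2.961 -1.305
vertex -2.889 -2.053 -1.615
endloop
endfacet
facet normal 0.077 0.997 0.025
outer loop
vertex -2.36 -2.11 -0.952
vertex -2.889 -2.053 -1.615
vertex -3.816 -2.027 0.219
endloop
endfacet
facet normal 0.077 0.997 0.025
outer loop
vertex -3.816 -2.027 0.219
vertex -2.889 -2.053 -1.615
vertex -4.345 -1.97 -0.444
endloop
endfacet
facet normal -0.779 0.044 0.625
outer loop
vertex -3.816 -2.027 0.219
vertex -4.345 -1.97 -0.444
vertex -4.148 -2.879 -0.135
endloop
endfacet
facet normal 0.778 -0.045 -0.626
outer loop
vertex -2.889 -2.053 -1.615
vertex -2.692 -2.961 -1.305
vertex -3.271 -2.68 -2.045
endloop
endfacet
facet normal -0.439 0.675 -0.594
outer loop
vertex -2.889 -2.053 -1.615
vertex -3.271 -2.68 -2.045
vertex -4.345 -1.97 -0.444
endloop
endfacet
facet normal -0.439 0.674 -0.594
outer loop
vertex -4.345 -1.97 -0.444
vertex -3.271 -2.68 -2.045
vertex -4.726 -2.597 -0.874
endloop
endfacet
facet normal -0.779 0.044 0.626
outer loop
vertex -4.345 -1.97 -0.444
vertex -4.726 -2.597 -0.874
vertex -4.148 -2.879 -0.135
endloop
endfacet
facet normal 0.779 -0.044 -0.626
outer loop
vertex -3.271 -2.68 -2.045
vertex -2.692 -2.961 -1.305
vertex -3.216 -3.519 -1.918
endloop
endfacet
facet normal -0.625 -0.157 -0.765
outer loop
vertex -3.271 -2.68 -2.045
vertex -3.216 -3.519 -1.918
vertex -4.726 -2.597 -0.874
endloop
endfacet
facet normal -0.624 -0.156 -0.765
outer loop
vertex -4.726 -2.597 -0.874
vertex -3.216 -3.519 -1.918
vertex -4.672 -3.436 -0.747
endloop
endfacet
facet normal -0.779 0.045 0.626
outer loop
vertex -4.726 -2.597 -0.874
vertex -4.672 -3.436 -0.747
vertex -4.148 -2.879 -0.135
endloop
endfacet
facet normal 0.779 -0.044 -0.626
outer loop
vertex -3.216 -3.519 -1.918
vertex -2.692 -2.961 -1.305
vertex -2.767 -3.938 -1.33
endloop
endfacet
facet normal -0.339 -0.869 -0.360
outer loop
vertex -3.216 -3.519 -1.918
vertex -2.767 -3.938 -1.33
vertex -4.672 -3.436 -0.747
endloop
endfacet
facet normal -0.339 -0.869 -0.361
outer loop
vertex -4.672 -3.436 -0.747
vertex -2.767 -3.938 -1.33
vertex -4.223 -3.856 -0.159
endloop
endfacet
facet normal -0.778 0.044 0.626
outer loop
vertex -4.672 -3.436 -0.747
vertex -4.223 -3.856 -0.159
vertex -4.148 -2.879 -0.135
endloop
endfacet
facet normal 0.778 -0.044 -0.626
outer loop
vertex -2.767 -3.938 -1.33
vertex -2.692 -2.961 -1.305
vertex -2.261 -3.622 -0.723
endloop
endfacet
facet normal 0.201 -0.927 0.315
outer loop
vertex -2.767 -3.938 -1.33
vertex -2.261 -3.622 -0.723
vertex -4.223 -3.856 -0.159
endloop
endfacet
facet normal 0.202 -0.927 0.317
outer loop
vertex -4.223 -3.856 -0.159
vertex -2.261 -3.622 -0.723
vertex -3.717 -3.539 0.447
endloop
endfacet
facet normal -0.778 0.044 0.627
outer loop
vertex -4.223 -3.856 -0.159
vertex -3.717 -3.539 0.447
vertex -4.148 -2.879 -0.135
endloop
endfacet

endsolid


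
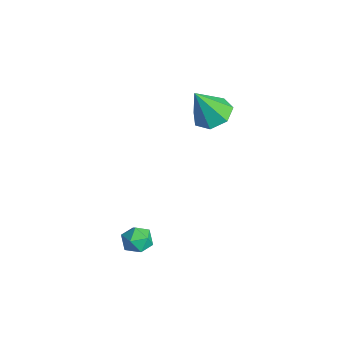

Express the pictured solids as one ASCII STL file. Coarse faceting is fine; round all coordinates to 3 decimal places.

solid 
facet normal 0.075 0.543 0.836
outer loop
vertex 3.714 -0.127 -1.861
vertex 3.741 -0.824 -1.411
vertex 4.444 -0.486 -1.693
endloop
endfacet
facet normal 0.370 0.885 0.284
outer loop
vertex 3.714 -0.127 -1.861
vertex 4.444 -0.486 -1.693
vertex 4.297 -0.181 -2.451
endloop
endfacet
facet normal -0.131 0.967 -0.218
outer loop
vertex 3.714 -0.127 -1.861
vertex 4.297 -0.181 -2.451
vertex 3.501 -0.331 -2.638
endloop
endfacet
facet normal -0.736 0.676 0.024
outer loop
vertex 3.714 -0.127 -1.861
vertex 3.501 -0.331 -2.638
vertex 3.157 -0.729 -1.995
endloop
endfacet
facet normal -0.609 0.413 0.677
outer loop
vertex 3.714 -0.127 -1.861
vertex 3.157 -0.729 -1.995
vertex 3.741 -0.824 -1.411
endloop
endfacet
facet normal 0.883 0.469 0.017
outer loop
vertex 4.297 -0.181 -2.451
vertex 4.444 -0.486 -1.693
vertex 4.683 -0.911 -2.365
endloop
endfacet
facet normal 0.405 -0.084 0.910
outer loop
vertex 4.444 -0.486 -1.693
vertex 3.741 -0.824 -1.411
vertex 4.339 -1.309 -1.722
endloop
endfacet
facet normal -0.699 -0.293 0.652
outer loop
vertex 3.741 -0.824 -1.411
vertex 3.157 -0.729 -1.995
vertex 3.543 -1.459 -1.909
endloop
endfacet
facet normal -0.905 0.130 -0.404
outer loop
vertex 3.157 -0.729 -1.995
vertex 3.501 -0.331 -2.638
vertex 3.396 -1.154 -2.667
endloop
endfacet
facet normal 0.074 0.601 -0.796
outer loop
vertex 3.501 -0.331 -2.638
vertex 4.297 -0.181 -2.451
vertex 4.099 -0.816 -2.949
endloop
endfacet
facet normal 0.736 -0.676 -0.024
outer loop
vertex 4.126 -1.513 -2.499
vertex 4.683 -0.911 -2.365
vertex 4.339 -1.309 -1.722
endloop
endfacet
facet normal 0.131 -0.967 0.218
outer loop
vertex 4.126 -1.513 -2.499
vertex 4.339 -1.309 -1.722
vertex 3.543 -1.459 -1.909
endloop
endfacet
facet normal -0.370 -0.885 -0.284
outer loop
vertex 4.126 -1.513 -2.499
vertex 3.543 -1.459 -1.909
vertex 3.396 -1.154 -2.667
endloop
endfacet
facet normal -0.075 -0.543 -0.836
outer loop
vertex 4.126 -1.513 -2.499
vertex 3.396 -1.154 -2.667
vertex 4.099 -0.816 -2.949
endloop
endfacet
facet normal 0.609 -0.413 -0.677
outer loop
vertex 4.126 -1.513 -2.499
vertex 4.099 -0.816 -2.949
vertex 4.683 -0.911 -2.365
endloop
endfacet
facet normal 0.905 -0.130 0.404
outer loop
vertex 4.339 -1.309 -1.722
vertex 4.683 -0.911 -2.365
vertex 4.444 -0.486 -1.693
endloop
endfacet
facet normal -0.074 -0.601 0.796
outer loop
vertex 3.543 -1.459 -1.909
vertex 4.339 -1.309 -1.722
vertex 3.741 -0.824 -1.411
endloop
endfacet
facet normal -0.883 -0.469 -0.017
outer loop
vertex 3.396 -1.154 -2.667
vertex 3.543 -1.459 -1.909
vertex 3.157 -0.729 -1.995
endloop
endfacet
facet normal -0.405 0.084 -0.910
outer loop
vertex 4.099 -0.816 -2.949
vertex 3.396 -1.154 -2.667
vertex 3.501 -0.331 -2.638
endloop
endfacet
facet normal 0.699 0.293 -0.652
outer loop
vertex 4.683 -0.911 -2.365
vertex 4.099 -0.816 -2.949
vertex 4.297 -0.181 -2.451
endloop
endfacet
facet normal -0.009 0.461 -0.887
outer loop
vertex 1.809 3.678 2.728
vertex 0.921 4.187 3.002
vertex 1.927 4.488 3.148
endloop
endfacet
facet normal 0.904 -0.293 0.311
outer loop
vertex 1.809 3.678 2.728
vertex 1.927 4.488 3.148
vertex 0.939 3.233 4.838
endloop
endfacet
facet normal -0.009 0.461 -0.887
outer loop
vertex 1.927 4.488 3.148
vertex 0.921 4.187 3.002
vertex 1.287 5.071 3.458
endloop
endfacet
facet normal 0.656 0.370 0.658
outer loop
vertex 1.927 4.488 3.148
vertex 1.287 5.071 3.458
vertex 0.939 3.233 4.838
endloop
endfacet
facet normal -0.008 0.461 -0.887
outer loop
vertex 1.287 5.071 3.458
vertex 0.921 4.187 3.002
vertex 0.372 4.99 3.424
endloop
endfacet
facet normal -0.083 0.608 0.789
outer loop
vertex 1.287 5.071 3.458
vertex 0.372 4.99 3.424
vertex 0.939 3.233 4.838
endloop
endfacet
facet normal -0.008 0.461 -0.887
outer loop
vertex 0.372 4.99 3.424
vertex 0.921 4.187 3.002
vertex -0.13 4.304 3.072
endloop
endfacet
facet normal -0.757 0.243 0.606
outer loop
vertex 0.372 4.99 3.424
vertex -0.13 4.304 3.072
vertex 0.939 3.233 4.838
endloop
endfacet
facet normal -0.008 0.461 -0.887
outer loop
vertex -0.13 4.304 3.072
vertex 0.921 4.187 3.002
vertex 0.16 3.53 2.667
endloop
endfacet
facet normal -0.858 -0.450 0.246
outer loop
vertex -0.13 4.304 3.072
vertex 0.16 3.53 2.667
vertex 0.939 3.233 4.838
endloop
endfacet
facet normal -0.008 0.462 -0.887
outer loop
vertex 0.16 3.53 2.667
vertex 0.921 4.187 3.002
vertex 1.023 3.252 2.514
endloop
endfacet
facet normal -0.310 -0.951 -0.019
outer loop
vertex 0.16 3.53 2.667
vertex 1.023 3.252 2.514
vertex 0.939 3.233 4.838
endloop
endfacet
facet normal -0.009 0.462 -0.887
outer loop
vertex 1.023 3.252 2.514
vertex 0.921 4.187 3.002
vertex 1.809 3.678 2.728
endloop
endfacet
facet normal 0.474 -0.880 0.010
outer loop
vertex 1.023 3.252 2.514
vertex 1.809 3.678 2.728
vertex 0.939 3.233 4.838
endloop
endfacet

endsolid


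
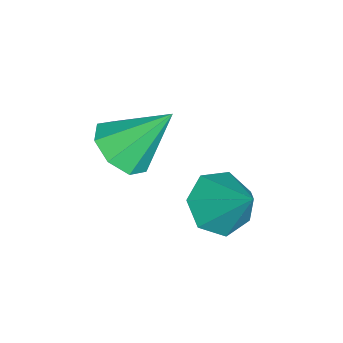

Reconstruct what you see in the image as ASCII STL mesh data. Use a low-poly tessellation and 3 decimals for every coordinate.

solid 
facet normal -0.421 -0.555 -0.717
outer loop
vertex -2.056 -1.245 1.27
vertex -2.63 -0.966 1.391
vertex -2.168 -0.778 0.974
endloop
endfacet
facet normal 0.980 0.184 -0.080
outer loop
vertex -2.056 -1.245 1.27
vertex -2.168 -0.778 0.974
vertex -2.15 -0.334 2.209
endloop
endfacet
facet normal -0.421 -0.555 -0.717
outer loop
vertex -2.168 -0.778 0.974
vertex -2.63 -0.966 1.391
vertex -2.629 -0.453 0.993
endloop
endfacet
facet normal 0.543 0.788 -0.291
outer loop
vertex -2.168 -0.778 0.974
vertex -2.629 -0.453 0.993
vertex -2.15 -0.334 2.209
endloop
endfacet
facet normal -0.421 -0.555 -0.717
outer loop
vertex -2.629 -0.453 0.993
vertex -2.63 -0.966 1.391
vertex -3.09 -0.514 1.311
endloop
endfacet
facet normal -0.155 0.987 -0.036
outer loop
vertex -2.629 -0.453 0.993
vertex -3.09 -0.514 1.311
vertex -2.15 -0.334 2.209
endloop
endfacet
facet normal -0.421 -0.555 -0.717
outer loop
vertex -3.09 -0.514 1.311
vertex -2.63 -0.966 1.391
vertex -3.205 -0.916 1.69
endloop
endfacet
facet normal -0.594 0.635 0.494
outer loop
vertex -3.09 -0.514 1.311
vertex -3.205 -0.916 1.69
vertex -2.15 -0.334 2.209
endloop
endfacet
facet normal -0.421 -0.554 -0.718
outer loop
vertex -3.205 -0.916 1.69
vertex -2.63 -0.966 1.391
vertex -2.887 -1.356 1.843
endloop
endfacet
facet normal -0.439 -0.005 0.898
outer loop
vertex -3.205 -0.916 1.69
vertex -2.887 -1.356 1.843
vertex -2.15 -0.334 2.209
endloop
endfacet
facet normal -0.421 -0.554 -0.718
outer loop
vertex -2.887 -1.356 1.843
vertex -2.63 -0.966 1.391
vertex -2.376 -1.502 1.656
endloop
endfacet
facet normal 0.191 -0.450 0.872
outer loop
vertex -2.887 -1.356 1.843
vertex -2.376 -1.502 1.656
vertex -2.15 -0.334 2.209
endloop
endfacet
facet normal -0.421 -0.554 -0.718
outer loop
vertex -2.376 -1.502 1.656
vertex -2.63 -0.966 1.391
vertex -2.056 -1.245 1.27
endloop
endfacet
facet normal 0.821 -0.366 0.437
outer loop
vertex -2.376 -1.502 1.656
vertex -2.056 -1.245 1.27
vertex -2.15 -0.334 2.209
endloop
endfacet
facet normal 0.141 -0.656 -0.741
outer loop
vertex -2.192 -2.793 2.699
vertex -2.779 -2.69 2.496
vertex -2.215 -2.434 2.377
endloop
endfacet
facet normal 0.841 0.390 0.375
outer loop
vertex -2.192 -2.793 2.699
vertex -2.215 -2.434 2.377
vertex -2.961 -1.85 3.444
endloop
endfacet
facet normal 0.142 -0.657 -0.741
outer loop
vertex -2.215 -2.434 2.377
vertex -2.779 -2.69 2.496
vertex -2.569 -2.226 2.125
endloop
endfacet
facet normal 0.545 0.835 -0.076
outer loop
vertex -2.215 -2.434 2.377
vertex -2.569 -2.226 2.125
vertex -2.961 -1.85 3.444
endloop
endfacet
facet normal 0.141 -0.656 -0.741
outer loop
vertex -2.569 -2.226 2.125
vertex -2.779 -2.69 2.496
vertex -3.046 -2.289 2.09
endloop
endfacet
facet normal -0.103 0.948 -0.301
outer loop
vertex -2.569 -2.226 2.125
vertex -3.046 -2.289 2.09
vertex -2.961 -1.85 3.444
endloop
endfacet
facet normal 0.143 -0.656 -0.741
outer loop
vertex -3.046 -2.289 2.09
vertex -2.779 -2.69 2.496
vertex -3.366 -2.587 2.292
endloop
endfacet
facet normal -0.727 0.665 -0.170
outer loop
vertex -3.046 -2.289 2.09
vertex -3.366 -2.587 2.292
vertex -2.961 -1.85 3.444
endloop
endfacet
facet normal 0.143 -0.656 -0.742
outer loop
vertex -3.366 -2.587 2.292
vertex -2.779 -2.69 2.496
vertex -3.342 -2.946 2.614
endloop
endfacet
facet normal -0.959 0.151 0.240
outer loop
vertex -3.366 -2.587 2.292
vertex -3.342 -2.946 2.614
vertex -2.961 -1.85 3.444
endloop
endfacet
facet normal 0.143 -0.656 -0.741
outer loop
vertex -3.342 -2.946 2.614
vertex -2.779 -2.69 2.496
vertex -2.989 -3.154 2.866
endloop
endfacet
facet normal -0.664 -0.291 0.689
outer loop
vertex -3.342 -2.946 2.614
vertex -2.989 -3.154 2.866
vertex -2.961 -1.85 3.444
endloop
endfacet
facet normal 0.143 -0.656 -0.741
outer loop
vertex -2.989 -3.154 2.866
vertex -2.779 -2.69 2.496
vertex -2.512 -3.091 2.902
endloop
endfacet
facet normal -0.016 -0.405 0.914
outer loop
vertex -2.989 -3.154 2.866
vertex -2.512 -3.091 2.902
vertex -2.961 -1.85 3.444
endloop
endfacet
facet normal 0.141 -0.656 -0.741
outer loop
vertex -2.512 -3.091 2.902
vertex -2.779 -2.69 2.496
vertex -2.192 -2.793 2.699
endloop
endfacet
facet normal 0.610 -0.121 0.783
outer loop
vertex -2.512 -3.091 2.902
vertex -2.192 -2.793 2.699
vertex -2.961 -1.85 3.444
endloop
endfacet

endsolid


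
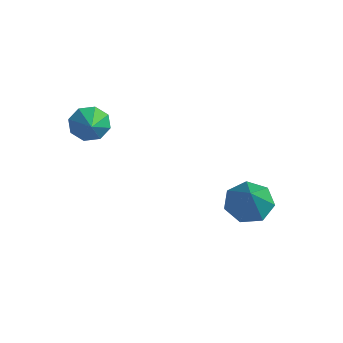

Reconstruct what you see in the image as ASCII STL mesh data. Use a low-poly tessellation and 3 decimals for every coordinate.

solid 
facet normal -0.831 0.287 -0.476
outer loop
vertex -1.603 0.035 3.056
vertex -1.955 -0.155 3.556
vertex -1.669 0.392 3.386
endloop
endfacet
facet normal 0.826 0.457 -0.329
outer loop
vertex -1.603 0.035 3.056
vertex -1.669 0.392 3.386
vertex -0.825 -0.545 4.204
endloop
endfacet
facet normal -0.831 0.286 -0.477
outer loop
vertex -1.669 0.392 3.386
vertex -1.955 -0.155 3.556
vertex -1.903 0.428 3.815
endloop
endfacet
facet normal 0.594 0.762 0.260
outer loop
vertex -1.669 0.392 3.386
vertex -1.903 0.428 3.815
vertex -0.825 -0.545 4.204
endloop
endfacet
facet normal -0.831 0.286 -0.477
outer loop
vertex -1.903 0.428 3.815
vertex -1.955 -0.155 3.556
vertex -2.167 0.122 4.092
endloop
endfacet
facet normal 0.207 0.552 0.808
outer loop
vertex -1.903 0.428 3.815
vertex -2.167 0.122 4.092
vertex -0.825 -0.545 4.204
endloop
endfacet
facet normal -0.831 0.286 -0.477
outer loop
vertex -2.167 0.122 4.092
vertex -1.955 -0.155 3.556
vertex -2.307 -0.346 4.055
endloop
endfacet
facet normal -0.106 -0.047 0.993
outer loop
vertex -2.167 0.122 4.092
vertex -2.307 -0.346 4.055
vertex -0.825 -0.545 4.204
endloop
endfacet
facet normal -0.831 0.286 -0.477
outer loop
vertex -2.307 -0.346 4.055
vertex -1.955 -0.155 3.556
vertex -2.241 -0.702 3.726
endloop
endfacet
facet normal -0.163 -0.686 0.709
outer loop
vertex -2.307 -0.346 4.055
vertex -2.241 -0.702 3.726
vertex -0.825 -0.545 4.204
endloop
endfacet
facet normal -0.831 0.286 -0.477
outer loop
vertex -2.241 -0.702 3.726
vertex -1.955 -0.155 3.556
vertex -2.007 -0.738 3.297
endloop
endfacet
facet normal 0.069 -0.990 0.121
outer loop
vertex -2.241 -0.702 3.726
vertex -2.007 -0.738 3.297
vertex -0.825 -0.545 4.204
endloop
endfacet
facet normal -0.832 0.286 -0.476
outer loop
vertex -2.007 -0.738 3.297
vertex -1.955 -0.155 3.556
vertex -1.743 -0.433 3.019
endloop
endfacet
facet normal 0.455 -0.782 -0.426
outer loop
vertex -2.007 -0.738 3.297
vertex -1.743 -0.433 3.019
vertex -0.825 -0.545 4.204
endloop
endfacet
facet normal -0.831 0.286 -0.476
outer loop
vertex -1.743 -0.433 3.019
vertex -1.955 -0.155 3.556
vertex -1.603 0.035 3.056
endloop
endfacet
facet normal 0.769 -0.182 -0.613
outer loop
vertex -1.743 -0.433 3.019
vertex -1.603 0.035 3.056
vertex -0.825 -0.545 4.204
endloop
endfacet
facet normal -0.622 0.307 -0.720
outer loop
vertex 1.712 2.973 0.657
vertex 1.366 3.434 1.153
vertex 1.96 3.583 0.703
endloop
endfacet
facet normal 0.856 -0.317 -0.407
outer loop
vertex 1.712 2.973 0.657
vertex 1.96 3.583 0.703
vertex 2.554 2.846 2.527
endloop
endfacet
facet normal -0.622 0.306 -0.720
outer loop
vertex 1.96 3.583 0.703
vertex 1.366 3.434 1.153
vertex 1.76 4.08 1.087
endloop
endfacet
facet normal 0.890 0.443 -0.111
outer loop
vertex 1.96 3.583 0.703
vertex 1.76 4.08 1.087
vertex 2.554 2.846 2.527
endloop
endfacet
facet normal -0.623 0.307 -0.719
outer loop
vertex 1.76 4.08 1.087
vertex 1.366 3.434 1.153
vertex 1.264 4.09 1.521
endloop
endfacet
facet normal 0.411 0.792 0.452
outer loop
vertex 1.76 4.08 1.087
vertex 1.264 4.09 1.521
vertex 2.554 2.846 2.527
endloop
endfacet
facet normal -0.623 0.307 -0.720
outer loop
vertex 1.264 4.09 1.521
vertex 1.366 3.434 1.153
vertex 0.844 3.606 1.678
endloop
endfacet
facet normal -0.218 0.467 0.857
outer loop
vertex 1.264 4.09 1.521
vertex 0.844 3.606 1.678
vertex 2.554 2.846 2.527
endloop
endfacet
facet normal -0.622 0.308 -0.720
outer loop
vertex 0.844 3.606 1.678
vertex 1.366 3.434 1.153
vertex 0.817 2.992 1.439
endloop
endfacet
facet normal -0.526 -0.288 0.800
outer loop
vertex 0.844 3.606 1.678
vertex 0.817 2.992 1.439
vertex 2.554 2.846 2.527
endloop
endfacet
facet normal -0.623 0.308 -0.719
outer loop
vertex 0.817 2.992 1.439
vertex 1.366 3.434 1.153
vertex 1.203 2.711 0.984
endloop
endfacet
facet normal -0.278 -0.905 0.323
outer loop
vertex 0.817 2.992 1.439
vertex 1.203 2.711 0.984
vertex 2.554 2.846 2.527
endloop
endfacet
facet normal -0.621 0.308 -0.720
outer loop
vertex 1.203 2.711 0.984
vertex 1.366 3.434 1.153
vertex 1.712 2.973 0.657
endloop
endfacet
facet normal 0.335 -0.918 -0.213
outer loop
vertex 1.203 2.711 0.984
vertex 1.712 2.973 0.657
vertex 2.554 2.846 2.527
endloop
endfacet

endsolid


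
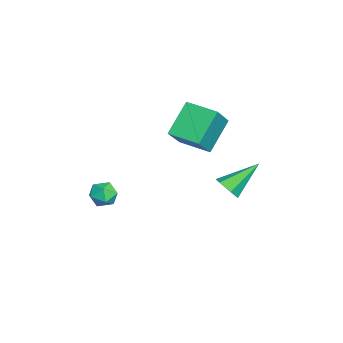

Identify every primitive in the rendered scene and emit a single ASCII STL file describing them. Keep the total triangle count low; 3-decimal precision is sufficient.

solid 
facet normal 0.127 0.559 0.819
outer loop
vertex 3.236 -1.367 -0.805
vertex 2.749 -1.712 -0.494
vertex 3.388 -1.919 -0.452
endloop
endfacet
facet normal 0.738 0.496 0.457
outer loop
vertex 3.236 -1.367 -0.805
vertex 3.388 -1.919 -0.452
vertex 3.682 -1.808 -1.047
endloop
endfacet
facet normal 0.631 0.749 -0.201
outer loop
vertex 3.236 -1.367 -0.805
vertex 3.682 -1.808 -1.047
vertex 3.225 -1.533 -1.457
endloop
endfacet
facet normal -0.047 0.968 -0.246
outer loop
vertex 3.236 -1.367 -0.805
vertex 3.225 -1.533 -1.457
vertex 2.648 -1.474 -1.115
endloop
endfacet
facet normal -0.358 0.851 0.384
outer loop
vertex 3.236 -1.367 -0.805
vertex 2.648 -1.474 -1.115
vertex 2.749 -1.712 -0.494
endloop
endfacet
facet normal 0.893 -0.197 0.404
outer loop
vertex 3.682 -1.808 -1.047
vertex 3.388 -1.919 -0.452
vertex 3.472 -2.426 -0.885
endloop
endfacet
facet normal -0.096 -0.096 0.991
outer loop
vertex 3.388 -1.919 -0.452
vertex 2.749 -1.712 -0.494
vertex 2.895 -2.367 -0.543
endloop
endfacet
facet normal -0.882 0.375 0.287
outer loop
vertex 2.749 -1.712 -0.494
vertex 2.648 -1.474 -1.115
vertex 2.438 -2.092 -0.953
endloop
endfacet
facet normal -0.377 0.564 -0.734
outer loop
vertex 2.648 -1.474 -1.115
vertex 3.225 -1.533 -1.457
vertex 2.732 -1.981 -1.548
endloop
endfacet
facet normal 0.720 0.210 -0.662
outer loop
vertex 3.225 -1.533 -1.457
vertex 3.682 -1.808 -1.047
vertex 3.371 -2.188 -1.506
endloop
endfacet
facet normal 0.047 -0.968 0.246
outer loop
vertex 2.884 -2.533 -1.195
vertex 3.472 -2.426 -0.885
vertex 2.895 -2.367 -0.543
endloop
endfacet
facet normal -0.631 -0.749 0.201
outer loop
vertex 2.884 -2.533 -1.195
vertex 2.895 -2.367 -0.543
vertex 2.438 -2.092 -0.953
endloop
endfacet
facet normal -0.738 -0.496 -0.457
outer loop
vertex 2.884 -2.533 -1.195
vertex 2.438 -2.092 -0.953
vertex 2.732 -1.981 -1.548
endloop
endfacet
facet normal -0.127 -0.559 -0.819
outer loop
vertex 2.884 -2.533 -1.195
vertex 2.732 -1.981 -1.548
vertex 3.371 -2.188 -1.506
endloop
endfacet
facet normal 0.358 -0.851 -0.384
outer loop
vertex 2.884 -2.533 -1.195
vertex 3.371 -2.188 -1.506
vertex 3.472 -2.426 -0.885
endloop
endfacet
facet normal 0.377 -0.564 0.734
outer loop
vertex 2.895 -2.367 -0.543
vertex 3.472 -2.426 -0.885
vertex 3.388 -1.919 -0.452
endloop
endfacet
facet normal -0.720 -0.210 0.662
outer loop
vertex 2.438 -2.092 -0.953
vertex 2.895 -2.367 -0.543
vertex 2.749 -1.712 -0.494
endloop
endfacet
facet normal -0.893 0.197 -0.404
outer loop
vertex 2.732 -1.981 -1.548
vertex 2.438 -2.092 -0.953
vertex 2.648 -1.474 -1.115
endloop
endfacet
facet normal 0.096 0.096 -0.991
outer loop
vertex 3.371 -2.188 -1.506
vertex 2.732 -1.981 -1.548
vertex 3.225 -1.533 -1.457
endloop
endfacet
facet normal 0.882 -0.375 -0.287
outer loop
vertex 3.472 -2.426 -0.885
vertex 3.371 -2.188 -1.506
vertex 3.682 -1.808 -1.047
endloop
endfacet
facet normal -0.654 0.266 -0.708
outer loop
vertex -1.362 1.698 1.289
vertex -0.67 2.986 1.134
vertex -0.296 0.975 0.031
endloop
endfacet
facet normal -0.470 -0.876 0.105
outer loop
vertex 0.79 0.534 1.206
vertex -1.362 1.698 1.289
vertex -0.296 0.975 0.031
endloop
endfacet
facet normal -0.655 0.266 -0.707
outer loop
vertex -0.296 0.975 0.031
vertex -0.67 2.986 1.134
vertex 0.395 2.263 -0.124
endloop
endfacet
facet normal 0.592 -0.402 -0.698
outer loop
vertex 0.395 2.263 -0.124
vertex 0.79 0.534 1.206
vertex -0.296 0.975 0.031
endloop
endfacet
facet normal -0.592 0.402 0.698
outer loop
vertex -1.362 1.698 1.289
vertex 0.416 2.545 2.309
vertex -0.67 2.986 1.134
endloop
endfacet
facet normal -0.470 -0.876 0.106
outer loop
vertex -0.275 1.257 2.464
vertex -1.362 1.698 1.289
vertex 0.79 0.534 1.206
endloop
endfacet
facet normal -0.592 0.402 0.699
outer loop
vertex -0.275 1.257 2.464
vertex 0.416 2.545 2.309
vertex -1.362 1.698 1.289
endloop
endfacet
facet normal 0.470 0.876 -0.106
outer loop
vertex -0.67 2.986 1.134
vertex 0.416 2.545 2.309
vertex 0.395 2.263 -0.124
endloop
endfacet
facet normal 0.592 -0.402 -0.699
outer loop
vertex 1.482 1.822 1.051
vertex 0.79 0.534 1.206
vertex 0.395 2.263 -0.124
endloop
endfacet
facet normal 0.470 0.876 -0.106
outer loop
vertex 0.395 2.263 -0.124
vertex 0.416 2.545 2.309
vertex 1.482 1.822 1.051
endloop
endfacet
facet normal 0.655 -0.267 0.707
outer loop
vertex 1.482 1.822 1.051
vertex -0.275 1.257 2.464
vertex 0.79 0.534 1.206
endloop
endfacet
facet normal 0.655 -0.266 0.708
outer loop
vertex 0.416 2.545 2.309
vertex -0.275 1.257 2.464
vertex 1.482 1.822 1.051
endloop
endfacet
facet normal 0.380 -0.711 -0.592
outer loop
vertex -0.481 2.65 -2.555
vertex -0.751 2.958 -3.098
vertex -0.124 3.121 -2.891
endloop
endfacet
facet normal 0.613 0.095 0.784
outer loop
vertex -0.481 2.65 -2.555
vertex -0.124 3.121 -2.891
vertex -1.469 4.302 -1.982
endloop
endfacet
facet normal 0.380 -0.712 -0.590
outer loop
vertex -0.124 3.121 -2.891
vertex -0.751 2.958 -3.098
vertex -0.393 3.428 -3.435
endloop
endfacet
facet normal 0.685 0.725 0.071
outer loop
vertex -0.124 3.121 -2.891
vertex -0.393 3.428 -3.435
vertex -1.469 4.302 -1.982
endloop
endfacet
facet normal 0.380 -0.712 -0.590
outer loop
vertex -0.393 3.428 -3.435
vertex -0.751 2.958 -3.098
vertex -1.02 3.265 -3.642
endloop
endfacet
facet normal -0.042 0.842 -0.537
outer loop
vertex -0.393 3.428 -3.435
vertex -1.02 3.265 -3.642
vertex -1.469 4.302 -1.982
endloop
endfacet
facet normal 0.382 -0.711 -0.590
outer loop
vertex -1.02 3.265 -3.642
vertex -0.751 2.958 -3.098
vertex -1.377 2.794 -3.305
endloop
endfacet
facet normal -0.840 0.328 -0.432
outer loop
vertex -1.02 3.265 -3.642
vertex -1.377 2.794 -3.305
vertex -1.469 4.302 -1.982
endloop
endfacet
facet normal 0.382 -0.711 -0.591
outer loop
vertex -1.377 2.794 -3.305
vertex -0.751 2.958 -3.098
vertex -1.108 2.487 -2.762
endloop
endfacet
facet normal -0.911 -0.302 0.281
outer loop
vertex -1.377 2.794 -3.305
vertex -1.108 2.487 -2.762
vertex -1.469 4.302 -1.982
endloop
endfacet
facet normal 0.380 -0.711 -0.592
outer loop
vertex -1.108 2.487 -2.762
vertex -0.751 2.958 -3.098
vertex -0.481 2.65 -2.555
endloop
endfacet
facet normal -0.185 -0.419 0.889
outer loop
vertex -1.108 2.487 -2.762
vertex -0.481 2.65 -2.555
vertex -1.469 4.302 -1.982
endloop
endfacet

endsolid


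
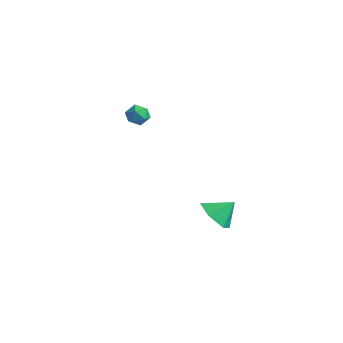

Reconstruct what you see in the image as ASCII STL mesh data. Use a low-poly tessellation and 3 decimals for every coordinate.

solid 
facet normal 0.200 0.015 0.980
outer loop
vertex -2.296 1.912 1.608
vertex -2.898 1.639 1.735
vertex -2.363 1.243 1.632
endloop
endfacet
facet normal 0.798 -0.058 0.600
outer loop
vertex -2.296 1.912 1.608
vertex -2.363 1.243 1.632
vertex -1.983 1.525 1.154
endloop
endfacet
facet normal 0.851 0.501 0.160
outer loop
vertex -2.296 1.912 1.608
vertex -1.983 1.525 1.154
vertex -2.283 2.096 0.961
endloop
endfacet
facet normal 0.284 0.921 0.268
outer loop
vertex -2.296 1.912 1.608
vertex -2.283 2.096 0.961
vertex -2.848 2.166 1.32
endloop
endfacet
facet normal -0.118 0.621 0.775
outer loop
vertex -2.296 1.912 1.608
vertex -2.848 2.166 1.32
vertex -2.898 1.639 1.735
endloop
endfacet
facet normal 0.734 -0.648 0.201
outer loop
vertex -1.983 1.525 1.154
vertex -2.363 1.243 1.632
vertex -2.392 1.014 1.0
endloop
endfacet
facet normal -0.234 -0.528 0.816
outer loop
vertex -2.363 1.243 1.632
vertex -2.898 1.639 1.735
vertex -2.957 1.084 1.359
endloop
endfacet
facet normal -0.748 0.453 0.485
outer loop
vertex -2.898 1.639 1.735
vertex -2.848 2.166 1.32
vertex -3.257 1.655 1.166
endloop
endfacet
facet normal -0.097 0.937 -0.335
outer loop
vertex -2.848 2.166 1.32
vertex -2.283 2.096 0.961
vertex -2.877 1.937 0.688
endloop
endfacet
facet normal 0.820 0.258 -0.510
outer loop
vertex -2.283 2.096 0.961
vertex -1.983 1.525 1.154
vertex -2.342 1.541 0.585
endloop
endfacet
facet normal -0.284 -0.921 -0.268
outer loop
vertex -2.944 1.268 0.712
vertex -2.392 1.014 1.0
vertex -2.957 1.084 1.359
endloop
endfacet
facet normal -0.851 -0.501 -0.160
outer loop
vertex -2.944 1.268 0.712
vertex -2.957 1.084 1.359
vertex -3.257 1.655 1.166
endloop
endfacet
facet normal -0.798 0.058 -0.600
outer loop
vertex -2.944 1.268 0.712
vertex -3.257 1.655 1.166
vertex -2.877 1.937 0.688
endloop
endfacet
facet normal -0.200 -0.015 -0.980
outer loop
vertex -2.944 1.268 0.712
vertex -2.877 1.937 0.688
vertex -2.342 1.541 0.585
endloop
endfacet
facet normal 0.118 -0.621 -0.775
outer loop
vertex -2.944 1.268 0.712
vertex -2.342 1.541 0.585
vertex -2.392 1.014 1.0
endloop
endfacet
facet normal 0.097 -0.937 0.335
outer loop
vertex -2.957 1.084 1.359
vertex -2.392 1.014 1.0
vertex -2.363 1.243 1.632
endloop
endfacet
facet normal -0.820 -0.258 0.510
outer loop
vertex -3.257 1.655 1.166
vertex -2.957 1.084 1.359
vertex -2.898 1.639 1.735
endloop
endfacet
facet normal -0.734 0.648 -0.201
outer loop
vertex -2.877 1.937 0.688
vertex -3.257 1.655 1.166
vertex -2.848 2.166 1.32
endloop
endfacet
facet normal 0.234 0.528 -0.816
outer loop
vertex -2.342 1.541 0.585
vertex -2.877 1.937 0.688
vertex -2.283 2.096 0.961
endloop
endfacet
facet normal 0.748 -0.453 -0.485
outer loop
vertex -2.392 1.014 1.0
vertex -2.342 1.541 0.585
vertex -1.983 1.525 1.154
endloop
endfacet
facet normal -0.367 -0.663 -0.653
outer loop
vertex 4.091 1.631 -3.389
vertex 3.59 1.173 -2.642
vertex 3.152 1.923 -3.157
endloop
endfacet
facet normal 0.246 0.949 -0.198
outer loop
vertex 4.091 1.631 -3.389
vertex 3.152 1.923 -3.157
vertex 4.03 1.967 -1.858
endloop
endfacet
facet normal -0.367 -0.663 -0.653
outer loop
vertex 3.152 1.923 -3.157
vertex 3.59 1.173 -2.642
vertex 2.651 1.465 -2.41
endloop
endfacet
facet normal -0.419 0.872 0.254
outer loop
vertex 3.152 1.923 -3.157
vertex 2.651 1.465 -2.41
vertex 4.03 1.967 -1.858
endloop
endfacet
facet normal -0.367 -0.662 -0.653
outer loop
vertex 2.651 1.465 -2.41
vertex 3.59 1.173 -2.642
vertex 3.088 0.714 -1.894
endloop
endfacet
facet normal -0.449 0.314 0.837
outer loop
vertex 2.651 1.465 -2.41
vertex 3.088 0.714 -1.894
vertex 4.03 1.967 -1.858
endloop
endfacet
facet normal -0.367 -0.662 -0.653
outer loop
vertex 3.088 0.714 -1.894
vertex 3.59 1.173 -2.642
vertex 4.027 0.422 -2.126
endloop
endfacet
facet normal 0.187 -0.168 0.968
outer loop
vertex 3.088 0.714 -1.894
vertex 4.027 0.422 -2.126
vertex 4.03 1.967 -1.858
endloop
endfacet
facet normal -0.368 -0.662 -0.653
outer loop
vertex 4.027 0.422 -2.126
vertex 3.59 1.173 -2.642
vertex 4.528 0.881 -2.874
endloop
endfacet
facet normal 0.852 -0.091 0.515
outer loop
vertex 4.027 0.422 -2.126
vertex 4.528 0.881 -2.874
vertex 4.03 1.967 -1.858
endloop
endfacet
facet normal -0.368 -0.662 -0.653
outer loop
vertex 4.528 0.881 -2.874
vertex 3.59 1.173 -2.642
vertex 4.091 1.631 -3.389
endloop
endfacet
facet normal 0.882 0.467 -0.067
outer loop
vertex 4.528 0.881 -2.874
vertex 4.091 1.631 -3.389
vertex 4.03 1.967 -1.858
endloop
endfacet

endsolid


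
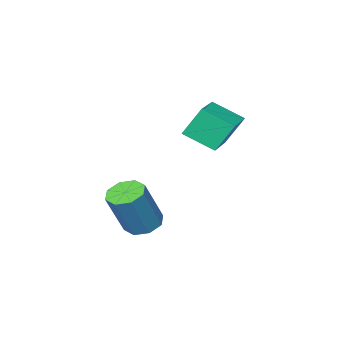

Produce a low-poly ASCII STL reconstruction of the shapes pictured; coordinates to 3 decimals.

solid 
facet normal -0.416 0.288 0.862
outer loop
vertex -0.692 -3.529 0.919
vertex 0.727 -2.311 1.197
vertex -1.467 -2.46 0.188
endloop
endfacet
facet normal -0.750 -0.644 -0.147
outer loop
vertex -0.847 -2.889 -1.097
vertex -0.692 -3.529 0.919
vertex -1.467 -2.46 0.188
endloop
endfacet
facet normal -0.416 0.288 0.863
outer loop
vertex -1.467 -2.46 0.188
vertex 0.727 -2.311 1.197
vertex -0.049 -1.242 0.466
endloop
endfacet
facet normal -0.514 0.708 -0.484
outer loop
vertex -0.049 -1.242 0.466
vertex -0.847 -2.889 -1.097
vertex -1.467 -2.46 0.188
endloop
endfacet
facet normal 0.513 -0.709 0.484
outer loop
vertex -0.692 -3.529 0.919
vertex 1.347 -2.74 -0.088
vertex 0.727 -2.311 1.197
endloop
endfacet
facet normal -0.750 -0.645 -0.147
outer loop
vertex -0.071 -3.958 -0.366
vertex -0.692 -3.529 0.919
vertex -0.847 -2.889 -1.097
endloop
endfacet
facet normal 0.513 -0.708 0.485
outer loop
vertex -0.071 -3.958 -0.366
vertex 1.347 -2.74 -0.088
vertex -0.692 -3.529 0.919
endloop
endfacet
facet normal 0.750 0.645 0.147
outer loop
vertex 0.727 -2.311 1.197
vertex 1.347 -2.74 -0.088
vertex -0.049 -1.242 0.466
endloop
endfacet
facet normal -0.513 0.708 -0.485
outer loop
vertex 0.572 -1.671 -0.819
vertex -0.847 -2.889 -1.097
vertex -0.049 -1.242 0.466
endloop
endfacet
facet normal 0.750 0.645 0.147
outer loop
vertex -0.049 -1.242 0.466
vertex 1.347 -2.74 -0.088
vertex 0.572 -1.671 -0.819
endloop
endfacet
facet normal 0.416 -0.288 -0.863
outer loop
vertex 0.572 -1.671 -0.819
vertex -0.071 -3.958 -0.366
vertex -0.847 -2.889 -1.097
endloop
endfacet
facet normal 0.416 -0.288 -0.862
outer loop
vertex 1.347 -2.74 -0.088
vertex -0.071 -3.958 -0.366
vertex 0.572 -1.671 -0.819
endloop
endfacet
facet normal -0.448 -0.089 -0.890
outer loop
vertex 3.932 -2.875 -4.573
vertex 3.252 -2.564 -4.262
vertex 3.909 -2.257 -4.623
endloop
endfacet
facet normal 0.894 -0.003 -0.449
outer loop
vertex 3.932 -2.875 -4.573
vertex 3.909 -2.257 -4.623
vertex 4.889 -2.687 -2.668
endloop
endfacet
facet normal 0.894 -0.003 -0.449
outer loop
vertex 4.889 -2.687 -2.668
vertex 3.909 -2.257 -4.623
vertex 4.866 -2.07 -2.718
endloop
endfacet
facet normal 0.446 0.089 0.891
outer loop
vertex 4.889 -2.687 -2.668
vertex 4.866 -2.07 -2.718
vertex 4.208 -2.376 -2.358
endloop
endfacet
facet normal -0.448 -0.088 -0.890
outer loop
vertex 3.909 -2.257 -4.623
vertex 3.252 -2.564 -4.262
vertex 3.501 -1.819 -4.461
endloop
endfacet
facet normal 0.606 0.702 -0.373
outer loop
vertex 3.909 -2.257 -4.623
vertex 3.501 -1.819 -4.461
vertex 4.866 -2.07 -2.718
endloop
endfacet
facet normal 0.606 0.702 -0.373
outer loop
vertex 4.866 -2.07 -2.718
vertex 3.501 -1.819 -4.461
vertex 4.458 -1.632 -2.556
endloop
endfacet
facet normal 0.447 0.087 0.890
outer loop
vertex 4.866 -2.07 -2.718
vertex 4.458 -1.632 -2.556
vertex 4.208 -2.376 -2.358
endloop
endfacet
facet normal -0.447 -0.088 -0.890
outer loop
vertex 3.501 -1.819 -4.461
vertex 3.252 -2.564 -4.262
vertex 2.947 -1.817 -4.183
endloop
endfacet
facet normal -0.036 0.996 -0.080
outer loop
vertex 3.501 -1.819 -4.461
vertex 2.947 -1.817 -4.183
vertex 4.458 -1.632 -2.556
endloop
endfacet
facet normal -0.036 0.996 -0.080
outer loop
vertex 4.458 -1.632 -2.556
vertex 2.947 -1.817 -4.183
vertex 3.904 -1.63 -2.278
endloop
endfacet
facet normal 0.447 0.087 0.890
outer loop
vertex 4.458 -1.632 -2.556
vertex 3.904 -1.63 -2.278
vertex 4.208 -2.376 -2.358
endloop
endfacet
facet normal -0.446 -0.088 -0.891
outer loop
vertex 2.947 -1.817 -4.183
vertex 3.252 -2.564 -4.262
vertex 2.571 -2.253 -3.952
endloop
endfacet
facet normal -0.658 0.706 0.261
outer loop
vertex 2.947 -1.817 -4.183
vertex 2.571 -2.253 -3.952
vertex 3.904 -1.63 -2.278
endloop
endfacet
facet normal -0.658 0.707 0.261
outer loop
vertex 3.904 -1.63 -2.278
vertex 2.571 -2.253 -3.952
vertex 3.528 -2.065 -2.047
endloop
endfacet
facet normal 0.447 0.087 0.890
outer loop
vertex 3.904 -1.63 -2.278
vertex 3.528 -2.065 -2.047
vertex 4.208 -2.376 -2.358
endloop
endfacet
facet normal -0.446 -0.089 -0.891
outer loop
vertex 2.571 -2.253 -3.952
vertex 3.252 -2.564 -4.262
vertex 2.594 -2.87 -3.902
endloop
endfacet
facet normal -0.894 0.003 0.449
outer loop
vertex 2.571 -2.253 -3.952
vertex 2.594 -2.87 -3.902
vertex 3.528 -2.065 -2.047
endloop
endfacet
facet normal -0.894 0.003 0.449
outer loop
vertex 3.528 -2.065 -2.047
vertex 2.594 -2.87 -3.902
vertex 3.551 -2.683 -1.997
endloop
endfacet
facet normal 0.448 0.089 0.890
outer loop
vertex 3.528 -2.065 -2.047
vertex 3.551 -2.683 -1.997
vertex 4.208 -2.376 -2.358
endloop
endfacet
facet normal -0.447 -0.087 -0.890
outer loop
vertex 2.594 -2.87 -3.902
vertex 3.252 -2.564 -4.262
vertex 3.002 -3.308 -4.064
endloop
endfacet
facet normal -0.606 -0.702 0.373
outer loop
vertex 2.594 -2.87 -3.902
vertex 3.002 -3.308 -4.064
vertex 3.551 -2.683 -1.997
endloop
endfacet
facet normal -0.606 -0.702 0.373
outer loop
vertex 3.551 -2.683 -1.997
vertex 3.002 -3.308 -4.064
vertex 3.959 -3.121 -2.159
endloop
endfacet
facet normal 0.448 0.088 0.890
outer loop
vertex 3.551 -2.683 -1.997
vertex 3.959 -3.121 -2.159
vertex 4.208 -2.376 -2.358
endloop
endfacet
facet normal -0.447 -0.087 -0.890
outer loop
vertex 3.002 -3.308 -4.064
vertex 3.252 -2.564 -4.262
vertex 3.556 -3.31 -4.342
endloop
endfacet
facet normal 0.036 -0.996 0.080
outer loop
vertex 3.002 -3.308 -4.064
vertex 3.556 -3.31 -4.342
vertex 3.959 -3.121 -2.159
endloop
endfacet
facet normal 0.036 -0.996 0.080
outer loop
vertex 3.959 -3.121 -2.159
vertex 3.556 -3.31 -4.342
vertex 4.513 -3.123 -2.437
endloop
endfacet
facet normal 0.447 0.088 0.890
outer loop
vertex 3.959 -3.121 -2.159
vertex 4.513 -3.123 -2.437
vertex 4.208 -2.376 -2.358
endloop
endfacet
facet normal -0.447 -0.087 -0.890
outer loop
vertex 3.556 -3.31 -4.342
vertex 3.252 -2.564 -4.262
vertex 3.932 -2.875 -4.573
endloop
endfacet
facet normal 0.657 -0.707 -0.261
outer loop
vertex 3.556 -3.31 -4.342
vertex 3.932 -2.875 -4.573
vertex 4.513 -3.123 -2.437
endloop
endfacet
facet normal 0.658 -0.706 -0.261
outer loop
vertex 4.513 -3.123 -2.437
vertex 3.932 -2.875 -4.573
vertex 4.889 -2.687 -2.668
endloop
endfacet
facet normal 0.446 0.088 0.891
outer loop
vertex 4.513 -3.123 -2.437
vertex 4.889 -2.687 -2.668
vertex 4.208 -2.376 -2.358
endloop
endfacet

endsolid
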